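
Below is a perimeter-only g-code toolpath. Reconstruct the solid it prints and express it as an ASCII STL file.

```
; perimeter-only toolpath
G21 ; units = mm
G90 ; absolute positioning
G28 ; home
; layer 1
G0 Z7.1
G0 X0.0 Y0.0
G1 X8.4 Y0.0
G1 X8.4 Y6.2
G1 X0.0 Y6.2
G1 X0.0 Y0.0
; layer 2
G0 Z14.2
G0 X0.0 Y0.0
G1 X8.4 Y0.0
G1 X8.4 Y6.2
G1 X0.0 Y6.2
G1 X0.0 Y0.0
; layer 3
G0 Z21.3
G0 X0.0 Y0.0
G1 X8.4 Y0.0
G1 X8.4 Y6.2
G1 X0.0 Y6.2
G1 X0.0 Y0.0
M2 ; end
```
solid part
  facet normal 0.0000 0.0000 -1.0000
    outer loop
      vertex 8.4 6.2 0.0
      vertex 8.4 0.0 0.0
      vertex 0.0 0.0 0.0
    endloop
  endfacet
  facet normal 0.0000 0.0000 -1.0000
    outer loop
      vertex 0.0 6.2 0.0
      vertex 8.4 6.2 0.0
      vertex 0.0 0.0 0.0
    endloop
  endfacet
  facet normal 0.0000 0.0000 1.0000
    outer loop
      vertex 0.0 0.0 21.3
      vertex 8.4 0.0 21.3
      vertex 8.4 6.2 21.3
    endloop
  endfacet
  facet normal 0.0000 0.0000 1.0000
    outer loop
      vertex 0.0 0.0 21.3
      vertex 8.4 6.2 21.3
      vertex 0.0 6.2 21.3
    endloop
  endfacet
  facet normal 0.0000 -1.0000 0.0000
    outer loop
      vertex 0.0 0.0 0.0
      vertex 8.4 0.0 0.0
      vertex 8.4 0.0 21.3
    endloop
  endfacet
  facet normal 0.0000 -1.0000 0.0000
    outer loop
      vertex 0.0 0.0 0.0
      vertex 8.4 0.0 21.3
      vertex 0.0 0.0 21.3
    endloop
  endfacet
  facet normal 0.0000 1.0000 0.0000
    outer loop
      vertex 8.4 6.2 21.3
      vertex 8.4 6.2 0.0
      vertex 0.0 6.2 0.0
    endloop
  endfacet
  facet normal 0.0000 1.0000 0.0000
    outer loop
      vertex 0.0 6.2 21.3
      vertex 8.4 6.2 21.3
      vertex 0.0 6.2 0.0
    endloop
  endfacet
  facet normal -1.0000 0.0000 0.0000
    outer loop
      vertex 0.0 6.2 21.3
      vertex 0.0 6.2 0.0
      vertex 0.0 0.0 0.0
    endloop
  endfacet
  facet normal -1.0000 0.0000 0.0000
    outer loop
      vertex 0.0 0.0 21.3
      vertex 0.0 6.2 21.3
      vertex 0.0 0.0 0.0
    endloop
  endfacet
  facet normal 1.0000 0.0000 0.0000
    outer loop
      vertex 8.4 0.0 0.0
      vertex 8.4 6.2 0.0
      vertex 8.4 6.2 21.3
    endloop
  endfacet
  facet normal 1.0000 0.0000 0.0000
    outer loop
      vertex 8.4 0.0 0.0
      vertex 8.4 6.2 21.3
      vertex 8.4 0.0 21.3
    endloop
  endfacet
endsolid part

The G0 Z moves step by Δz≈7.1 mm. Every layer's G1 loop is the same polygon, so the solid is a straight extrusion of it from z=0 to z≈21.3. Closing with flat bottom and top caps and triangulating gives 12 facets — a rectangular box, roughly 8.4 × 6.2 mm footprint and 21.3 mm tall.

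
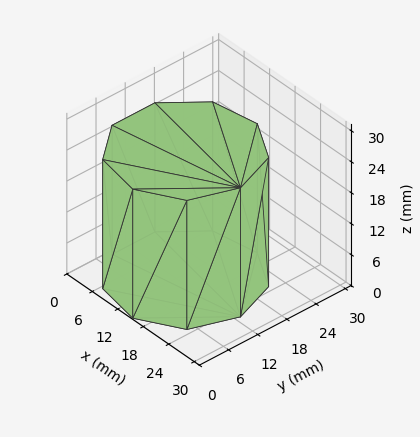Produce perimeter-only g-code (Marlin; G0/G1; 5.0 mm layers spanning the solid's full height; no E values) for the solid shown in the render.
Reading the render: the shape is a regular 9-sided prism (a cylinder approximated with 9 flat sides), circumscribed radius ≈ 13 mm, height ≈ 25 mm (dimensions read to the nearest mm from the axis ticks). For the g-code, the solid's height is divided into equal slices at the stated Δz and each level perimeter traced with G1 moves after a G0 lift.

; perimeter-only toolpath
G21 ; units = mm
G90 ; absolute positioning
G28 ; home
; layer 1
G0 Z5.0
G0 X26.0 Y13.0
G1 X23.0 Y21.4
G1 X15.3 Y25.8
G1 X6.5 Y24.3
G1 X0.8 Y17.4
G1 X0.8 Y8.6
G1 X6.5 Y1.7
G1 X15.3 Y0.2
G1 X23.0 Y4.6
G1 X26.0 Y13.0
; layer 2
G0 Z10.0
G0 X26.0 Y13.0
G1 X23.0 Y21.4
G1 X15.3 Y25.8
G1 X6.5 Y24.3
G1 X0.8 Y17.4
G1 X0.8 Y8.6
G1 X6.5 Y1.7
G1 X15.3 Y0.2
G1 X23.0 Y4.6
G1 X26.0 Y13.0
; layer 3
G0 Z15.0
G0 X26.0 Y13.0
G1 X23.0 Y21.4
G1 X15.3 Y25.8
G1 X6.5 Y24.3
G1 X0.8 Y17.4
G1 X0.8 Y8.6
G1 X6.5 Y1.7
G1 X15.3 Y0.2
G1 X23.0 Y4.6
G1 X26.0 Y13.0
; layer 4
G0 Z20.0
G0 X26.0 Y13.0
G1 X23.0 Y21.4
G1 X15.3 Y25.8
G1 X6.5 Y24.3
G1 X0.8 Y17.4
G1 X0.8 Y8.6
G1 X6.5 Y1.7
G1 X15.3 Y0.2
G1 X23.0 Y4.6
G1 X26.0 Y13.0
; layer 5
G0 Z25.0
G0 X26.0 Y13.0
G1 X23.0 Y21.4
G1 X15.3 Y25.8
G1 X6.5 Y24.3
G1 X0.8 Y17.4
G1 X0.8 Y8.6
G1 X6.5 Y1.7
G1 X15.3 Y0.2
G1 X23.0 Y4.6
G1 X26.0 Y13.0
M2 ; end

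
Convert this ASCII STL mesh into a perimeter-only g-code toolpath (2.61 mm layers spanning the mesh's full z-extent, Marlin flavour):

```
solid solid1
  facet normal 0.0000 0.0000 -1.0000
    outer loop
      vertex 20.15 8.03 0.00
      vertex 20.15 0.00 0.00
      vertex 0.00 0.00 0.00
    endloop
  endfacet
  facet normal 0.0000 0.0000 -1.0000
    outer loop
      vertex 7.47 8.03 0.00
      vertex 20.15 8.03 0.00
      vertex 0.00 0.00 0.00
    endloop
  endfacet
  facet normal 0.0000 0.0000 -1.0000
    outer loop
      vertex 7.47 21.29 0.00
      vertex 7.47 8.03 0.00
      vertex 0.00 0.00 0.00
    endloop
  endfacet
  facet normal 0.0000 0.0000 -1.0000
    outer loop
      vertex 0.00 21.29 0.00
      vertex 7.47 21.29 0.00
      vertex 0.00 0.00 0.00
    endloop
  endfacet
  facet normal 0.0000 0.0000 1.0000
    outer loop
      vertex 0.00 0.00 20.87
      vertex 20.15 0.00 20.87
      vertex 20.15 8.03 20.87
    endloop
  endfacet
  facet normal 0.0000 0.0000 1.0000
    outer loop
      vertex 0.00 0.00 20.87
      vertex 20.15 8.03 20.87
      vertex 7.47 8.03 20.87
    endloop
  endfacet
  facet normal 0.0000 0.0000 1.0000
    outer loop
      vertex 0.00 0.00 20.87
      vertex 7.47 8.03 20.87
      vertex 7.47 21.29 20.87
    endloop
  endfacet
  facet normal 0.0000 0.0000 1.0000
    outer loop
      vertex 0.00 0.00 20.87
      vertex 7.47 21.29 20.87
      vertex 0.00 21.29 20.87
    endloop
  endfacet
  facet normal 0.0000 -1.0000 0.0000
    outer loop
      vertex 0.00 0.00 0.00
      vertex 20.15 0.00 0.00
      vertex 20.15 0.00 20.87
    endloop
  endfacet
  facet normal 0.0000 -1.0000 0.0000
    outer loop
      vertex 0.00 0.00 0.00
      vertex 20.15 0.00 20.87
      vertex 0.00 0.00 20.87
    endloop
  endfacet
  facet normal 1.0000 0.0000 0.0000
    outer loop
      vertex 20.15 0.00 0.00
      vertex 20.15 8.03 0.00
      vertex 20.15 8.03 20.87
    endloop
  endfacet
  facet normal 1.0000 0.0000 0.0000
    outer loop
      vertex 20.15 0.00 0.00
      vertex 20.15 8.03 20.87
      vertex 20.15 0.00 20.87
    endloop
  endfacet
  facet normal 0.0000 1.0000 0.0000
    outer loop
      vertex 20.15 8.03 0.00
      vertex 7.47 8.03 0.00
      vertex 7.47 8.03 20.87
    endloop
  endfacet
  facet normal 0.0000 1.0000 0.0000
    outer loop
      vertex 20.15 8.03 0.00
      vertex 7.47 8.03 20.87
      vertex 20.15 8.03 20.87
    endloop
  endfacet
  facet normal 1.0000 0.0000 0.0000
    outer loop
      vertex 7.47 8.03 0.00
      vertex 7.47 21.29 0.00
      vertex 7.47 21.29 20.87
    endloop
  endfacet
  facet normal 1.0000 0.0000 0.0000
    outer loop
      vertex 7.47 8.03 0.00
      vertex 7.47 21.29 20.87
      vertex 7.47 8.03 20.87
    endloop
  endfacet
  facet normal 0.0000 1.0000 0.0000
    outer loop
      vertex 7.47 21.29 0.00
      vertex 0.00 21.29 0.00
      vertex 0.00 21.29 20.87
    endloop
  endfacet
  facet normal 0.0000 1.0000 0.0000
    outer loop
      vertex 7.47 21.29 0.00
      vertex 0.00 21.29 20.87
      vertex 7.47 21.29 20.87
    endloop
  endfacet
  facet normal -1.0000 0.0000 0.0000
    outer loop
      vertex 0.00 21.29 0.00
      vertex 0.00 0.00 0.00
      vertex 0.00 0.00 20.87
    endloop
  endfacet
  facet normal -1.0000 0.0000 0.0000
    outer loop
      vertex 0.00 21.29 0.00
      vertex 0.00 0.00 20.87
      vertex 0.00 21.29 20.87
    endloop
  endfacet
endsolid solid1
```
; perimeter-only toolpath
G21 ; units = mm
G90 ; absolute positioning
G28 ; home
; layer 1
G0 Z2.61
G0 X0.00 Y0.00
G1 X20.15 Y0.00
G1 X20.15 Y8.03
G1 X7.47 Y8.03
G1 X7.47 Y21.29
G1 X0.00 Y21.29
G1 X0.00 Y0.00
; layer 2
G0 Z5.22
G0 X0.00 Y0.00
G1 X20.15 Y0.00
G1 X20.15 Y8.03
G1 X7.47 Y8.03
G1 X7.47 Y21.29
G1 X0.00 Y21.29
G1 X0.00 Y0.00
; layer 3
G0 Z7.83
G0 X0.00 Y0.00
G1 X20.15 Y0.00
G1 X20.15 Y8.03
G1 X7.47 Y8.03
G1 X7.47 Y21.29
G1 X0.00 Y21.29
G1 X0.00 Y0.00
; layer 4
G0 Z10.44
G0 X0.00 Y0.00
G1 X20.15 Y0.00
G1 X20.15 Y8.03
G1 X7.47 Y8.03
G1 X7.47 Y21.29
G1 X0.00 Y21.29
G1 X0.00 Y0.00
; layer 5
G0 Z13.04
G0 X0.00 Y0.00
G1 X20.15 Y0.00
G1 X20.15 Y8.03
G1 X7.47 Y8.03
G1 X7.47 Y21.29
G1 X0.00 Y21.29
G1 X0.00 Y0.00
; layer 6
G0 Z15.65
G0 X0.00 Y0.00
G1 X20.15 Y0.00
G1 X20.15 Y8.03
G1 X7.47 Y8.03
G1 X7.47 Y21.29
G1 X0.00 Y21.29
G1 X0.00 Y0.00
; layer 7
G0 Z18.26
G0 X0.00 Y0.00
G1 X20.15 Y0.00
G1 X20.15 Y8.03
G1 X7.47 Y8.03
G1 X7.47 Y21.29
G1 X0.00 Y21.29
G1 X0.00 Y0.00
; layer 8
G0 Z20.87
G0 X0.00 Y0.00
G1 X20.15 Y0.00
G1 X20.15 Y8.03
G1 X7.47 Y8.03
G1 X7.47 Y21.29
G1 X0.00 Y21.29
G1 X0.00 Y0.00
M2 ; end

The solid is an L-shaped prism: outer 20.1 × 21.3 mm, arm thicknesses ≈ 8.03 mm (horizontal) and 7.47 mm (vertical), extruded 20.9 mm in z. Slicing at Δz = 2.61 mm — 8 equal slices spanning the solid's height, so layer i sits at z = i·h/8 — gives 8 non-empty perimeters. Each is a 6-segment closed polygon; G0 lifts to the layer z and rapids to the start vertex, then G1 traces the edges.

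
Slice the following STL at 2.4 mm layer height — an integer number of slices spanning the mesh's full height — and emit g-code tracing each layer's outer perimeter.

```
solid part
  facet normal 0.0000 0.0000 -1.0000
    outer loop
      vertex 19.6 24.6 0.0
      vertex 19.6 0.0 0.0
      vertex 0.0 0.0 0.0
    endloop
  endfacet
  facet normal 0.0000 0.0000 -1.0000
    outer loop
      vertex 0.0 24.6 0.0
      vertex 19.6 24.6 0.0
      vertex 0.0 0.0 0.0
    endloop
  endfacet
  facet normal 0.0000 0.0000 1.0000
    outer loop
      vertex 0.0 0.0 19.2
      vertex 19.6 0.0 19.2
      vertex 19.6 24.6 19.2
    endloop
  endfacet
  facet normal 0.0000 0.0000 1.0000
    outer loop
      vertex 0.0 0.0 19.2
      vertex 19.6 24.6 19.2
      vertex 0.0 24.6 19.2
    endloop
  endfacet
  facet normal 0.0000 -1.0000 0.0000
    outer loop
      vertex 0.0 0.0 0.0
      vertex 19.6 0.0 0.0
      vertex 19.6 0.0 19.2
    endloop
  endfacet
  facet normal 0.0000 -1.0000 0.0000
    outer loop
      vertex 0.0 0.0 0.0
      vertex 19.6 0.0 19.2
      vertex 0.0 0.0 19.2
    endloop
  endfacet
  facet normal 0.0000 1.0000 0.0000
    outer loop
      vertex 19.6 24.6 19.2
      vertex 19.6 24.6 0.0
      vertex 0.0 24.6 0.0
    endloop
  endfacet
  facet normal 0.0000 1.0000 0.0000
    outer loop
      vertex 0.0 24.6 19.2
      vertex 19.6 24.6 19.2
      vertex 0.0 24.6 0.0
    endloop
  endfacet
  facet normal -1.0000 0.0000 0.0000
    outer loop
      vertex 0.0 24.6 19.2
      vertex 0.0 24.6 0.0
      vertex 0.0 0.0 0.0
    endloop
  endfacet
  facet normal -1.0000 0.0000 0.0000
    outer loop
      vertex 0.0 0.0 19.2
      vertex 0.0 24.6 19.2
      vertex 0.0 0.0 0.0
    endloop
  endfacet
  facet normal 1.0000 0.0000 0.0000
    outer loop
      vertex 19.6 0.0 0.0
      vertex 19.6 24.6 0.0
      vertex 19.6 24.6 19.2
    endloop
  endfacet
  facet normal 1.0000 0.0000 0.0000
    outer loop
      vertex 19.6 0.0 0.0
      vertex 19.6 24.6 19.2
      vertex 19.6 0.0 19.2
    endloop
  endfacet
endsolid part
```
; perimeter-only toolpath
G21 ; units = mm
G90 ; absolute positioning
G28 ; home
; layer 1
G0 Z2.4
G0 X0.0 Y0.0
G1 X19.6 Y0.0
G1 X19.6 Y24.6
G1 X0.0 Y24.6
G1 X0.0 Y0.0
; layer 2
G0 Z4.8
G0 X0.0 Y0.0
G1 X19.6 Y0.0
G1 X19.6 Y24.6
G1 X0.0 Y24.6
G1 X0.0 Y0.0
; layer 3
G0 Z7.2
G0 X0.0 Y0.0
G1 X19.6 Y0.0
G1 X19.6 Y24.6
G1 X0.0 Y24.6
G1 X0.0 Y0.0
; layer 4
G0 Z9.6
G0 X0.0 Y0.0
G1 X19.6 Y0.0
G1 X19.6 Y24.6
G1 X0.0 Y24.6
G1 X0.0 Y0.0
; layer 5
G0 Z12.0
G0 X0.0 Y0.0
G1 X19.6 Y0.0
G1 X19.6 Y24.6
G1 X0.0 Y24.6
G1 X0.0 Y0.0
; layer 6
G0 Z14.4
G0 X0.0 Y0.0
G1 X19.6 Y0.0
G1 X19.6 Y24.6
G1 X0.0 Y24.6
G1 X0.0 Y0.0
; layer 7
G0 Z16.8
G0 X0.0 Y0.0
G1 X19.6 Y0.0
G1 X19.6 Y24.6
G1 X0.0 Y24.6
G1 X0.0 Y0.0
; layer 8
G0 Z19.2
G0 X0.0 Y0.0
G1 X19.6 Y0.0
G1 X19.6 Y24.6
G1 X0.0 Y24.6
G1 X0.0 Y0.0
M2 ; end

The solid is a rectangular box, roughly 19.6 × 24.6 mm footprint and 19.2 mm tall. Slicing at Δz = 2.4 mm — 8 equal slices spanning the solid's height, so layer i sits at z = i·h/8 — gives 8 non-empty perimeters. Each is a 4-segment closed polygon; G0 lifts to the layer z and rapids to the start vertex, then G1 traces the edges.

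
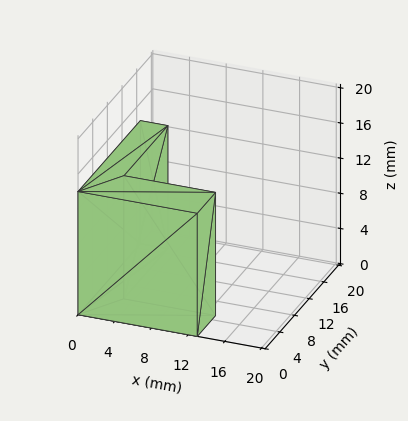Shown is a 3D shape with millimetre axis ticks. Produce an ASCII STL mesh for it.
Reading the render: the shape is an L-shaped prism: outer 13 × 17 mm, arm thicknesses ≈ 5 mm (horizontal) and 3 mm (vertical), extruded 14 mm in z (dimensions read to the nearest mm from the axis ticks). For the STL, each face is triangulated and given an outward normal.

solid part
  facet normal 0.0000 0.0000 -1.0000
    outer loop
      vertex 13.00 5.00 0.00
      vertex 13.00 0.00 0.00
      vertex 0.00 0.00 0.00
    endloop
  endfacet
  facet normal 0.0000 0.0000 -1.0000
    outer loop
      vertex 3.00 5.00 0.00
      vertex 13.00 5.00 0.00
      vertex 0.00 0.00 0.00
    endloop
  endfacet
  facet normal 0.0000 0.0000 -1.0000
    outer loop
      vertex 3.00 17.00 0.00
      vertex 3.00 5.00 0.00
      vertex 0.00 0.00 0.00
    endloop
  endfacet
  facet normal 0.0000 0.0000 -1.0000
    outer loop
      vertex 0.00 17.00 0.00
      vertex 3.00 17.00 0.00
      vertex 0.00 0.00 0.00
    endloop
  endfacet
  facet normal 0.0000 0.0000 1.0000
    outer loop
      vertex 0.00 0.00 14.00
      vertex 13.00 0.00 14.00
      vertex 13.00 5.00 14.00
    endloop
  endfacet
  facet normal 0.0000 0.0000 1.0000
    outer loop
      vertex 0.00 0.00 14.00
      vertex 13.00 5.00 14.00
      vertex 3.00 5.00 14.00
    endloop
  endfacet
  facet normal 0.0000 0.0000 1.0000
    outer loop
      vertex 0.00 0.00 14.00
      vertex 3.00 5.00 14.00
      vertex 3.00 17.00 14.00
    endloop
  endfacet
  facet normal 0.0000 0.0000 1.0000
    outer loop
      vertex 0.00 0.00 14.00
      vertex 3.00 17.00 14.00
      vertex 0.00 17.00 14.00
    endloop
  endfacet
  facet normal 0.0000 -1.0000 0.0000
    outer loop
      vertex 0.00 0.00 0.00
      vertex 13.00 0.00 0.00
      vertex 13.00 0.00 14.00
    endloop
  endfacet
  facet normal 0.0000 -1.0000 0.0000
    outer loop
      vertex 0.00 0.00 0.00
      vertex 13.00 0.00 14.00
      vertex 0.00 0.00 14.00
    endloop
  endfacet
  facet normal 1.0000 0.0000 0.0000
    outer loop
      vertex 13.00 0.00 0.00
      vertex 13.00 5.00 0.00
      vertex 13.00 5.00 14.00
    endloop
  endfacet
  facet normal 1.0000 0.0000 0.0000
    outer loop
      vertex 13.00 0.00 0.00
      vertex 13.00 5.00 14.00
      vertex 13.00 0.00 14.00
    endloop
  endfacet
  facet normal 0.0000 1.0000 0.0000
    outer loop
      vertex 13.00 5.00 0.00
      vertex 3.00 5.00 0.00
      vertex 3.00 5.00 14.00
    endloop
  endfacet
  facet normal 0.0000 1.0000 0.0000
    outer loop
      vertex 13.00 5.00 0.00
      vertex 3.00 5.00 14.00
      vertex 13.00 5.00 14.00
    endloop
  endfacet
  facet normal 1.0000 0.0000 0.0000
    outer loop
      vertex 3.00 5.00 0.00
      vertex 3.00 17.00 0.00
      vertex 3.00 17.00 14.00
    endloop
  endfacet
  facet normal 1.0000 0.0000 0.0000
    outer loop
      vertex 3.00 5.00 0.00
      vertex 3.00 17.00 14.00
      vertex 3.00 5.00 14.00
    endloop
  endfacet
  facet normal 0.0000 1.0000 0.0000
    outer loop
      vertex 3.00 17.00 0.00
      vertex 0.00 17.00 0.00
      vertex 0.00 17.00 14.00
    endloop
  endfacet
  facet normal 0.0000 1.0000 0.0000
    outer loop
      vertex 3.00 17.00 0.00
      vertex 0.00 17.00 14.00
      vertex 3.00 17.00 14.00
    endloop
  endfacet
  facet normal -1.0000 0.0000 0.0000
    outer loop
      vertex 0.00 17.00 0.00
      vertex 0.00 0.00 0.00
      vertex 0.00 0.00 14.00
    endloop
  endfacet
  facet normal -1.0000 0.0000 0.0000
    outer loop
      vertex 0.00 17.00 0.00
      vertex 0.00 0.00 14.00
      vertex 0.00 17.00 14.00
    endloop
  endfacet
endsolid part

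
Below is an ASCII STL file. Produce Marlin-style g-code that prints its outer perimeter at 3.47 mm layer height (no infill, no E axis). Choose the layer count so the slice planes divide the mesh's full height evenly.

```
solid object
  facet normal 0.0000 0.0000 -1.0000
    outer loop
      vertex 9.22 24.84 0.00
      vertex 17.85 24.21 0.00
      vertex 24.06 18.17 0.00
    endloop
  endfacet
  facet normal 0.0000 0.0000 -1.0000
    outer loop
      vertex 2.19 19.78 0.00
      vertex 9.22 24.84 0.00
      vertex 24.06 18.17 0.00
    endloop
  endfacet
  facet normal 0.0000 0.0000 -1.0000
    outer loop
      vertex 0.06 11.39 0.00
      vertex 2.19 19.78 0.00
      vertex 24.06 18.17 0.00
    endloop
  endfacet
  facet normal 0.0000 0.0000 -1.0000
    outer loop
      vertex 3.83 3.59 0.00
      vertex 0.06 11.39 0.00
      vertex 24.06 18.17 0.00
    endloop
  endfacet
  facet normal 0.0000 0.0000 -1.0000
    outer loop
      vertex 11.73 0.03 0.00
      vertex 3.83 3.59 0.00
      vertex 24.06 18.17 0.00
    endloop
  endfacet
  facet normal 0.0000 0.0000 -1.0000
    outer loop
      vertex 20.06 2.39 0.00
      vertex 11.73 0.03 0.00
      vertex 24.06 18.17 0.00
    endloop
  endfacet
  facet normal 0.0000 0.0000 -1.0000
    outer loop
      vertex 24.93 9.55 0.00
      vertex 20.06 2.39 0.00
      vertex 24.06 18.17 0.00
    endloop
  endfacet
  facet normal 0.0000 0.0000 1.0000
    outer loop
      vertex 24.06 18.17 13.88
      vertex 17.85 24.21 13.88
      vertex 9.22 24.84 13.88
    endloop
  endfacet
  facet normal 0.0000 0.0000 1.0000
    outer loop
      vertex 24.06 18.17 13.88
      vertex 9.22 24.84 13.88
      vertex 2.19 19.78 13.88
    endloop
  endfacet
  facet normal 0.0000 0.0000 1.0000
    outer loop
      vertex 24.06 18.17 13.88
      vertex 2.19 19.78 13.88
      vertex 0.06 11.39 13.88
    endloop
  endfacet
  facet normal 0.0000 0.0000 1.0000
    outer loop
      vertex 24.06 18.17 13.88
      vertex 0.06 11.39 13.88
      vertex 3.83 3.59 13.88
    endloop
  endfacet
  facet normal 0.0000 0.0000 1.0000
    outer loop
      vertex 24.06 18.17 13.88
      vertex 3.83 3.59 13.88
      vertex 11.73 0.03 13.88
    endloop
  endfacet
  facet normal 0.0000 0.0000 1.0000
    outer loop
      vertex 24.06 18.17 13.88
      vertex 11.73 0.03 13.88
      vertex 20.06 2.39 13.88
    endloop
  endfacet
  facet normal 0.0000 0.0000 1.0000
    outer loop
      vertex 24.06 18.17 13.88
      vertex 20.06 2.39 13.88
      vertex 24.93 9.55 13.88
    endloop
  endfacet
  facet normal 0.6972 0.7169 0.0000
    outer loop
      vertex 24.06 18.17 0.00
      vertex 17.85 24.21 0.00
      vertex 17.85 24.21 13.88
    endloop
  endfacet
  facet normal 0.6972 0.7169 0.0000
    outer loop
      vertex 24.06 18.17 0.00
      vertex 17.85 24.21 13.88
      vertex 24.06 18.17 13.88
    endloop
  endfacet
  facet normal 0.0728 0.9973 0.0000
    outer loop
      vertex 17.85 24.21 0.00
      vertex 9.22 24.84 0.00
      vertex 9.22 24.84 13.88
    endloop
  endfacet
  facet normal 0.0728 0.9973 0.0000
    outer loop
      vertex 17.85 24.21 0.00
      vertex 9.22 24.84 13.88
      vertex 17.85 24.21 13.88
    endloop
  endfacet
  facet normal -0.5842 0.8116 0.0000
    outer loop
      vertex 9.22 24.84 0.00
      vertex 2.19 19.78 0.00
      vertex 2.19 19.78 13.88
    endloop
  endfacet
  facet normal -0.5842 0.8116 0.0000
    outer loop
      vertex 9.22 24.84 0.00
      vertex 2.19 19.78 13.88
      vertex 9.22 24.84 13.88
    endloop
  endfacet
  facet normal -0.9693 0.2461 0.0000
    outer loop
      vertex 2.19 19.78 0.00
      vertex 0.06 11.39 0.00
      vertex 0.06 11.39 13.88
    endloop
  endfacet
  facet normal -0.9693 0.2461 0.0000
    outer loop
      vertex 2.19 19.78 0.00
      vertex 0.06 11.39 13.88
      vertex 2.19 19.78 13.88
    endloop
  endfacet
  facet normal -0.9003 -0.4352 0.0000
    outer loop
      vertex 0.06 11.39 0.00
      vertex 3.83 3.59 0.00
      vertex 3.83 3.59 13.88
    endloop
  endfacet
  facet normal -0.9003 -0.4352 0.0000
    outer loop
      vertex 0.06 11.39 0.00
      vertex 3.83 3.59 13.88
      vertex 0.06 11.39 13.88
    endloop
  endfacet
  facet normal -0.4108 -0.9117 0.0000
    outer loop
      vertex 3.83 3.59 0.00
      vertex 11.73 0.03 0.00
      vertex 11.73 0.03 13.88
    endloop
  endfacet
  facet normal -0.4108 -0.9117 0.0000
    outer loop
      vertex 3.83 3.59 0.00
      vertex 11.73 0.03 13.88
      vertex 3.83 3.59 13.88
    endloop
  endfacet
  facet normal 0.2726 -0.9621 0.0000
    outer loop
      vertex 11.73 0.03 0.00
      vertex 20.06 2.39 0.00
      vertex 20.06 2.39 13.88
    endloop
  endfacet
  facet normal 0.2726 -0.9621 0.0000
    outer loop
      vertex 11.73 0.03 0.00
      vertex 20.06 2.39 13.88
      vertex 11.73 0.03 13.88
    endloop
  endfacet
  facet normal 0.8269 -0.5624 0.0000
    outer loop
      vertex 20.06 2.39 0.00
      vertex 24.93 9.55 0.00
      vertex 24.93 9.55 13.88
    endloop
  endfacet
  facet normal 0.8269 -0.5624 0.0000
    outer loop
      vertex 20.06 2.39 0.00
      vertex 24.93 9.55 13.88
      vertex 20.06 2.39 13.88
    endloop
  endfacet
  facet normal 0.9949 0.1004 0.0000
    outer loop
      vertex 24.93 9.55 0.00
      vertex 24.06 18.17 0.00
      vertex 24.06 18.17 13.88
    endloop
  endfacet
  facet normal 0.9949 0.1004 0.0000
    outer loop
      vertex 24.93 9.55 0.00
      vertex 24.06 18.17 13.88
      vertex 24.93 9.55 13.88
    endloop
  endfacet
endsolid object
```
; perimeter-only toolpath
G21 ; units = mm
G90 ; absolute positioning
G28 ; home
; layer 1
G0 Z3.47
G0 X24.06 Y18.17
G1 X17.85 Y24.21
G1 X9.22 Y24.84
G1 X2.19 Y19.78
G1 X0.06 Y11.39
G1 X3.83 Y3.59
G1 X11.73 Y0.03
G1 X20.06 Y2.39
G1 X24.93 Y9.55
G1 X24.06 Y18.17
; layer 2
G0 Z6.94
G0 X24.06 Y18.17
G1 X17.85 Y24.21
G1 X9.22 Y24.84
G1 X2.19 Y19.78
G1 X0.06 Y11.39
G1 X3.83 Y3.59
G1 X11.73 Y0.03
G1 X20.06 Y2.39
G1 X24.93 Y9.55
G1 X24.06 Y18.17
; layer 3
G0 Z10.41
G0 X24.06 Y18.17
G1 X17.85 Y24.21
G1 X9.22 Y24.84
G1 X2.19 Y19.78
G1 X0.06 Y11.39
G1 X3.83 Y3.59
G1 X11.73 Y0.03
G1 X20.06 Y2.39
G1 X24.93 Y9.55
G1 X24.06 Y18.17
; layer 4
G0 Z13.88
G0 X24.06 Y18.17
G1 X17.85 Y24.21
G1 X9.22 Y24.84
G1 X2.19 Y19.78
G1 X0.06 Y11.39
G1 X3.83 Y3.59
G1 X11.73 Y0.03
G1 X20.06 Y2.39
G1 X24.93 Y9.55
G1 X24.06 Y18.17
M2 ; end

The solid is a regular 9-sided prism (a cylinder approximated with 9 flat sides), circumscribed radius ≈ 12.7 mm, height ≈ 13.9 mm. Slicing at Δz = 3.47 mm — 4 equal slices spanning the solid's height, so layer i sits at z = i·h/4 — gives 4 non-empty perimeters. Each is a 9-segment closed polygon; G0 lifts to the layer z and rapids to the start vertex, then G1 traces the edges.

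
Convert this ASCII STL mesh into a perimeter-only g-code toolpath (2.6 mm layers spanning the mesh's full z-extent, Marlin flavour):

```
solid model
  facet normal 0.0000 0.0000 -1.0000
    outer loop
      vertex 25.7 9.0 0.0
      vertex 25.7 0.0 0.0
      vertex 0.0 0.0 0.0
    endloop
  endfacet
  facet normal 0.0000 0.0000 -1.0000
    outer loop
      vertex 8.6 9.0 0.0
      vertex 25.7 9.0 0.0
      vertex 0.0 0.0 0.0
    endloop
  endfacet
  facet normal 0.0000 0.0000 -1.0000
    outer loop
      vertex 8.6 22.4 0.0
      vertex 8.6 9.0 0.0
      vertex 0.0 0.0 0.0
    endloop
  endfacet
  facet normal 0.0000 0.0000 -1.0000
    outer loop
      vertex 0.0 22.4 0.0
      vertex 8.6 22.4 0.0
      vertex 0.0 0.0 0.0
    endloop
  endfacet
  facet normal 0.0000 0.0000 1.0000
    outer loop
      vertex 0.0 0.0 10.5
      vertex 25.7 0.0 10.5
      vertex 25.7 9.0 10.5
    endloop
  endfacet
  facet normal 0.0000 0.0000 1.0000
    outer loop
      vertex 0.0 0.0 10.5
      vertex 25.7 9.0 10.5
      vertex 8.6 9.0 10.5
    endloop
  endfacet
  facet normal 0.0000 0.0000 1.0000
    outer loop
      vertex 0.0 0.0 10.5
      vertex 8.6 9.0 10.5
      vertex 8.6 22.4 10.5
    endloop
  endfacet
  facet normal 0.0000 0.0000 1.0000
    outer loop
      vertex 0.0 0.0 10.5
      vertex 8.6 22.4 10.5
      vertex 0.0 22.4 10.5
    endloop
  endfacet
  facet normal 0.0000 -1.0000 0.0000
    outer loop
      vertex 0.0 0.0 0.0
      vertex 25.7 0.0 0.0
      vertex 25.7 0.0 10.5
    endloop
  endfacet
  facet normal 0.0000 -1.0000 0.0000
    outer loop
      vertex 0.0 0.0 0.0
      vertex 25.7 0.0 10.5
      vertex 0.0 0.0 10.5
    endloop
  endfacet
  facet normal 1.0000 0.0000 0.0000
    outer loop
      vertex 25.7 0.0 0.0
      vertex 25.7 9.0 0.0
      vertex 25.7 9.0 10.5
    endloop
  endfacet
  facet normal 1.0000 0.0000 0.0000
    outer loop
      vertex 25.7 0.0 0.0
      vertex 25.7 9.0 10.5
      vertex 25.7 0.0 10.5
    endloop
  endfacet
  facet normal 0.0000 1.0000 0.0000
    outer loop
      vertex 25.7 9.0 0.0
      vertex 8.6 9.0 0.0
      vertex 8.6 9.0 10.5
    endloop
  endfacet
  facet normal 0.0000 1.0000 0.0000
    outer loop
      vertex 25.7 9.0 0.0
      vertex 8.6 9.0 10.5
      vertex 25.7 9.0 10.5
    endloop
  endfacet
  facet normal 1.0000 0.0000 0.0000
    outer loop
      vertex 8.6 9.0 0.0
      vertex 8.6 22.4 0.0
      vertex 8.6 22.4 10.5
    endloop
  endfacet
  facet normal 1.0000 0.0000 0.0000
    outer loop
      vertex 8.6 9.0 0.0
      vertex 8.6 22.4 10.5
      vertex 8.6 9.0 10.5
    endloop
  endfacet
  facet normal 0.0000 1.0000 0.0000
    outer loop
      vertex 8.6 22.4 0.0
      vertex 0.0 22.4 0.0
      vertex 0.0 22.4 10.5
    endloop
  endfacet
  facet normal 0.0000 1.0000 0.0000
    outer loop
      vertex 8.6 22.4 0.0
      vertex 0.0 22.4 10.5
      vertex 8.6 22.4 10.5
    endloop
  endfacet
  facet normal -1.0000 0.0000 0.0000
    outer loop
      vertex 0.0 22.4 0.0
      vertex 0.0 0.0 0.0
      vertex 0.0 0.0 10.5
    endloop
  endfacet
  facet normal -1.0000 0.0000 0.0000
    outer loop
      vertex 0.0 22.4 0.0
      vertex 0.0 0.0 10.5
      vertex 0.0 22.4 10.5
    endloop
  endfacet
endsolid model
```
; perimeter-only toolpath
G21 ; units = mm
G90 ; absolute positioning
G28 ; home
; layer 1
G0 Z2.6
G0 X0.0 Y0.0
G1 X25.7 Y0.0
G1 X25.7 Y9.0
G1 X8.6 Y9.0
G1 X8.6 Y22.4
G1 X0.0 Y22.4
G1 X0.0 Y0.0
; layer 2
G0 Z5.2
G0 X0.0 Y0.0
G1 X25.7 Y0.0
G1 X25.7 Y9.0
G1 X8.6 Y9.0
G1 X8.6 Y22.4
G1 X0.0 Y22.4
G1 X0.0 Y0.0
; layer 3
G0 Z7.9
G0 X0.0 Y0.0
G1 X25.7 Y0.0
G1 X25.7 Y9.0
G1 X8.6 Y9.0
G1 X8.6 Y22.4
G1 X0.0 Y22.4
G1 X0.0 Y0.0
; layer 4
G0 Z10.5
G0 X0.0 Y0.0
G1 X25.7 Y0.0
G1 X25.7 Y9.0
G1 X8.6 Y9.0
G1 X8.6 Y22.4
G1 X0.0 Y22.4
G1 X0.0 Y0.0
M2 ; end

The solid is an L-shaped prism: outer 25.7 × 22.4 mm, arm thicknesses ≈ 9 mm (horizontal) and 8.6 mm (vertical), extruded 10.5 mm in z. Slicing at Δz = 2.6 mm — 4 equal slices spanning the solid's height, so layer i sits at z = i·h/4 — gives 4 non-empty perimeters. Each is a 6-segment closed polygon; G0 lifts to the layer z and rapids to the start vertex, then G1 traces the edges.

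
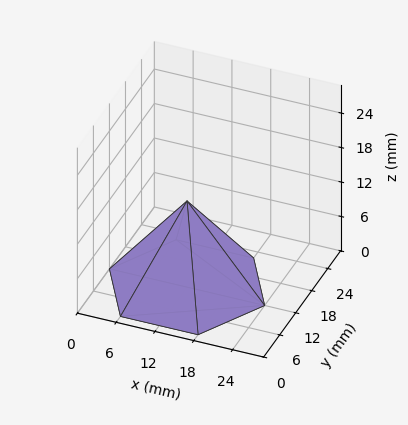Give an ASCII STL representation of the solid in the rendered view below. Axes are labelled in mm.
Reading the render: the shape is a regular 6-sided pyramid, base circumscribed radius ≈ 12 mm, apex at z ≈ 15 mm (dimensions read to the nearest mm from the axis ticks). For the STL, each face is triangulated and given an outward normal.

solid part
  facet normal 0.0000 0.0000 -1.0000
    outer loop
      vertex 6.0 22.4 0.0
      vertex 18.0 22.4 0.0
      vertex 24.0 12.0 0.0
    endloop
  endfacet
  facet normal 0.0000 0.0000 -1.0000
    outer loop
      vertex 0.0 12.0 0.0
      vertex 6.0 22.4 0.0
      vertex 24.0 12.0 0.0
    endloop
  endfacet
  facet normal 0.0000 0.0000 -1.0000
    outer loop
      vertex 6.0 1.6 0.0
      vertex 0.0 12.0 0.0
      vertex 24.0 12.0 0.0
    endloop
  endfacet
  facet normal 0.0000 0.0000 -1.0000
    outer loop
      vertex 18.0 1.6 0.0
      vertex 6.0 1.6 0.0
      vertex 24.0 12.0 0.0
    endloop
  endfacet
  facet normal 0.7120 0.4107 0.5696
    outer loop
      vertex 24.0 12.0 0.0
      vertex 18.0 22.4 0.0
      vertex 12.0 12.0 15.0
    endloop
  endfacet
  facet normal 0.0000 0.8218 0.5698
    outer loop
      vertex 18.0 22.4 0.0
      vertex 6.0 22.4 0.0
      vertex 12.0 12.0 15.0
    endloop
  endfacet
  facet normal -0.7120 0.4107 0.5696
    outer loop
      vertex 6.0 22.4 0.0
      vertex 0.0 12.0 0.0
      vertex 12.0 12.0 15.0
    endloop
  endfacet
  facet normal -0.7120 -0.4107 0.5696
    outer loop
      vertex 0.0 12.0 0.0
      vertex 6.0 1.6 0.0
      vertex 12.0 12.0 15.0
    endloop
  endfacet
  facet normal 0.0000 -0.8218 0.5698
    outer loop
      vertex 6.0 1.6 0.0
      vertex 18.0 1.6 0.0
      vertex 12.0 12.0 15.0
    endloop
  endfacet
  facet normal 0.7120 -0.4107 0.5696
    outer loop
      vertex 18.0 1.6 0.0
      vertex 24.0 12.0 0.0
      vertex 12.0 12.0 15.0
    endloop
  endfacet
endsolid part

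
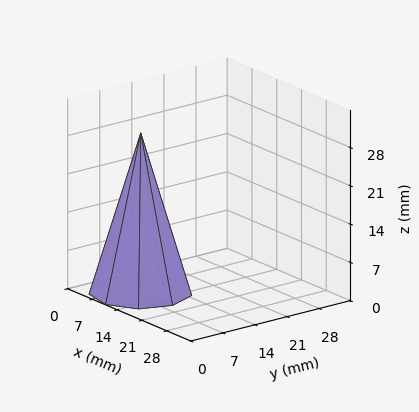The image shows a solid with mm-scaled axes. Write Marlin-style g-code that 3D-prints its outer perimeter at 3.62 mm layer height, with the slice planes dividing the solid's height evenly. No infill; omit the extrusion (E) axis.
Reading the render: the shape is a regular 9-sided pyramid, base circumscribed radius ≈ 9 mm, apex at z ≈ 29 mm (dimensions read to the nearest mm from the axis ticks). For the g-code, the solid's height is divided into equal slices at the stated Δz and each level perimeter traced with G1 moves after a G0 lift.

; perimeter-only toolpath
G21 ; units = mm
G90 ; absolute positioning
G28 ; home
; layer 1
G0 Z3.62
G0 X16.88 Y9.00
G1 X15.03 Y14.07
G1 X10.37 Y16.75
G1 X5.06 Y15.82
G1 X1.60 Y11.70
G1 X1.60 Y6.30
G1 X5.06 Y2.18
G1 X10.37 Y1.25
G1 X15.03 Y3.93
G1 X16.88 Y9.00
; layer 2
G0 Z7.25
G0 X15.75 Y9.00
G1 X14.17 Y13.34
G1 X10.17 Y15.64
G1 X5.62 Y14.84
G1 X2.66 Y11.31
G1 X2.66 Y6.69
G1 X5.62 Y3.16
G1 X10.17 Y2.35
G1 X14.17 Y4.66
G1 X15.75 Y9.00
; layer 3
G0 Z10.88
G0 X14.62 Y9.00
G1 X13.31 Y12.62
G1 X9.98 Y14.54
G1 X6.19 Y13.87
G1 X3.71 Y10.93
G1 X3.71 Y7.08
G1 X6.19 Y4.13
G1 X9.98 Y3.46
G1 X13.31 Y5.38
G1 X14.62 Y9.00
; layer 4
G0 Z14.50
G0 X13.50 Y9.00
G1 X12.45 Y11.89
G1 X9.78 Y13.43
G1 X6.75 Y12.89
G1 X4.77 Y10.54
G1 X4.77 Y7.46
G1 X6.75 Y5.11
G1 X9.78 Y4.57
G1 X12.45 Y6.11
G1 X13.50 Y9.00
; layer 5
G0 Z18.12
G0 X12.38 Y9.00
G1 X11.58 Y11.17
G1 X9.59 Y12.32
G1 X7.31 Y11.92
G1 X5.83 Y10.16
G1 X5.83 Y7.84
G1 X7.31 Y6.08
G1 X9.59 Y5.68
G1 X11.58 Y6.83
G1 X12.38 Y9.00
; layer 6
G0 Z21.75
G0 X11.25 Y9.00
G1 X10.72 Y10.45
G1 X9.39 Y11.21
G1 X7.88 Y10.95
G1 X6.88 Y9.77
G1 X6.88 Y8.23
G1 X7.88 Y7.05
G1 X9.39 Y6.79
G1 X10.72 Y7.55
G1 X11.25 Y9.00
; layer 7
G0 Z25.38
G0 X10.12 Y9.00
G1 X9.86 Y9.72
G1 X9.20 Y10.11
G1 X8.44 Y9.97
G1 X7.94 Y9.38
G1 X7.94 Y8.62
G1 X8.44 Y8.03
G1 X9.20 Y7.89
G1 X9.86 Y8.28
G1 X10.12 Y9.00
M2 ; end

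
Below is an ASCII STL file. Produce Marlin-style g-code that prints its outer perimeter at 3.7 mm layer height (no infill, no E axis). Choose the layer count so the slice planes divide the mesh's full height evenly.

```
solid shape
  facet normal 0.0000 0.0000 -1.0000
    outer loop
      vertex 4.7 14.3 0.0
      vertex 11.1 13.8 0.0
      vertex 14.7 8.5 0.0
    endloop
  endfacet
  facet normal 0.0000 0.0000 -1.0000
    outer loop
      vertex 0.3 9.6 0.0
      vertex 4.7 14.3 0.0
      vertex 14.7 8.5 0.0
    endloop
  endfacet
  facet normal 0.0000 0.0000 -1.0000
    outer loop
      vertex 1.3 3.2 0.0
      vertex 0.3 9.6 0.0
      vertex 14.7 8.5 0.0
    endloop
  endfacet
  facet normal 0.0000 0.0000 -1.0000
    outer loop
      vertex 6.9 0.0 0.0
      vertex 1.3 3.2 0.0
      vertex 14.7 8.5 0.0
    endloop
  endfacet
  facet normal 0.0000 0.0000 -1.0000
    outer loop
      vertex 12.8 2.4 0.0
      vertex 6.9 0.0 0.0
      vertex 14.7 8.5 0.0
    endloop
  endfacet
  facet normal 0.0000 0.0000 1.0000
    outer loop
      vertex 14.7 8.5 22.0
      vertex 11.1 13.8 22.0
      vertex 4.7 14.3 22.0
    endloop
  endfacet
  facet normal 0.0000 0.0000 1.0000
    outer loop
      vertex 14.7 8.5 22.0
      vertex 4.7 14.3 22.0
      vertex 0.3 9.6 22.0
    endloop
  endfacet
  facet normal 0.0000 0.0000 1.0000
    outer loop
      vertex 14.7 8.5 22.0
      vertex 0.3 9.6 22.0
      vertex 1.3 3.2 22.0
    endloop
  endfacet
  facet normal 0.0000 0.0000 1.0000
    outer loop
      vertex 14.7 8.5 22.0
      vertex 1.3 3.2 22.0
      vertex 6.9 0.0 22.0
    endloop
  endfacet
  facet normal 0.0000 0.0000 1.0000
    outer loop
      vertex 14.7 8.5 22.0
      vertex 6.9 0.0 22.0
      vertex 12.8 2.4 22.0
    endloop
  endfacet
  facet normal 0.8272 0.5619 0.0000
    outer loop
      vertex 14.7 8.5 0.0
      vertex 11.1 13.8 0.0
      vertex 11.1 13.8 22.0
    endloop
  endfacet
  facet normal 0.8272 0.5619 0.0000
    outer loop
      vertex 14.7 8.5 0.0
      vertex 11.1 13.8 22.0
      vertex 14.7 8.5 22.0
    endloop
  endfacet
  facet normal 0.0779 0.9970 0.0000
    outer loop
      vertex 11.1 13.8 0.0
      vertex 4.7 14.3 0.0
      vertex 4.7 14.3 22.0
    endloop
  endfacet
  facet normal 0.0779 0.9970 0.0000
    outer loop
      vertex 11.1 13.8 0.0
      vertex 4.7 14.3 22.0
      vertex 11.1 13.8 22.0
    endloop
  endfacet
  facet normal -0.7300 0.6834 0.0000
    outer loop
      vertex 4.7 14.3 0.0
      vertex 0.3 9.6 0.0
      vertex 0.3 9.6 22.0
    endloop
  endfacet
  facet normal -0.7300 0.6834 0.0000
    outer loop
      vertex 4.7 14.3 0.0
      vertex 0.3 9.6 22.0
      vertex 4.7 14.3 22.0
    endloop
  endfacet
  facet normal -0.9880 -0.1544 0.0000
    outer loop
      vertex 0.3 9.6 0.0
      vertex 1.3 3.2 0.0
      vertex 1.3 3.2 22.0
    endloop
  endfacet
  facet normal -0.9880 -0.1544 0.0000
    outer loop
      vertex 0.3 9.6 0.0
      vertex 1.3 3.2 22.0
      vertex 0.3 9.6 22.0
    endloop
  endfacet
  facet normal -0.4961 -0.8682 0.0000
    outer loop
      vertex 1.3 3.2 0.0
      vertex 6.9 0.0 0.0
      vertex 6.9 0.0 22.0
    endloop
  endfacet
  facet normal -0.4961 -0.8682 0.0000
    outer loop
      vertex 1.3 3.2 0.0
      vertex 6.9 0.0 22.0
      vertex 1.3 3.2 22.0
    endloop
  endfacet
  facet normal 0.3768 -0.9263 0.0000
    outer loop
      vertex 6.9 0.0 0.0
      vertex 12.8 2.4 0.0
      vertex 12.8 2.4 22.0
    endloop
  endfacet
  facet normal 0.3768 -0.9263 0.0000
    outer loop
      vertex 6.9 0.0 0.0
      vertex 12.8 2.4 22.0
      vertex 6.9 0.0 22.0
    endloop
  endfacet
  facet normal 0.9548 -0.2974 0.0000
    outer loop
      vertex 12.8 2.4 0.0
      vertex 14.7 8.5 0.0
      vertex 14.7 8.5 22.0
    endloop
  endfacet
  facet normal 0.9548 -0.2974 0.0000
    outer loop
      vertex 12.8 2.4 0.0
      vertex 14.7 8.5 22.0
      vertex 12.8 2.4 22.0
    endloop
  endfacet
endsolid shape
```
; perimeter-only toolpath
G21 ; units = mm
G90 ; absolute positioning
G28 ; home
; layer 1
G0 Z3.7
G0 X14.7 Y8.5
G1 X11.1 Y13.8
G1 X4.7 Y14.3
G1 X0.3 Y9.6
G1 X1.3 Y3.2
G1 X6.9 Y0.0
G1 X12.8 Y2.4
G1 X14.7 Y8.5
; layer 2
G0 Z7.3
G0 X14.7 Y8.5
G1 X11.1 Y13.8
G1 X4.7 Y14.3
G1 X0.3 Y9.6
G1 X1.3 Y3.2
G1 X6.9 Y0.0
G1 X12.8 Y2.4
G1 X14.7 Y8.5
; layer 3
G0 Z11.0
G0 X14.7 Y8.5
G1 X11.1 Y13.8
G1 X4.7 Y14.3
G1 X0.3 Y9.6
G1 X1.3 Y3.2
G1 X6.9 Y0.0
G1 X12.8 Y2.4
G1 X14.7 Y8.5
; layer 4
G0 Z14.7
G0 X14.7 Y8.5
G1 X11.1 Y13.8
G1 X4.7 Y14.3
G1 X0.3 Y9.6
G1 X1.3 Y3.2
G1 X6.9 Y0.0
G1 X12.8 Y2.4
G1 X14.7 Y8.5
; layer 5
G0 Z18.3
G0 X14.7 Y8.5
G1 X11.1 Y13.8
G1 X4.7 Y14.3
G1 X0.3 Y9.6
G1 X1.3 Y3.2
G1 X6.9 Y0.0
G1 X12.8 Y2.4
G1 X14.7 Y8.5
; layer 6
G0 Z22.0
G0 X14.7 Y8.5
G1 X11.1 Y13.8
G1 X4.7 Y14.3
G1 X0.3 Y9.6
G1 X1.3 Y3.2
G1 X6.9 Y0.0
G1 X12.8 Y2.4
G1 X14.7 Y8.5
M2 ; end

The solid is a regular 7-sided prism (a cylinder approximated with 7 flat sides), circumscribed radius ≈ 7.4 mm, height ≈ 22 mm. Slicing at Δz = 3.7 mm — 6 equal slices spanning the solid's height, so layer i sits at z = i·h/6 — gives 6 non-empty perimeters. Each is a 7-segment closed polygon; G0 lifts to the layer z and rapids to the start vertex, then G1 traces the edges.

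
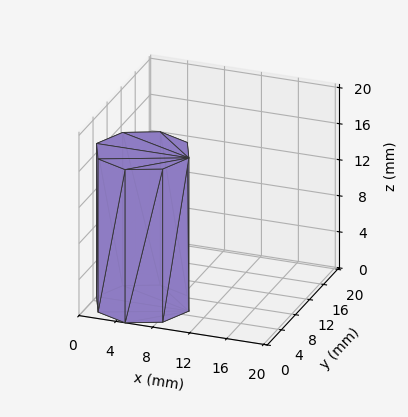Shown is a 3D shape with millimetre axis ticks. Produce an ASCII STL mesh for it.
Reading the render: the shape is a regular 8-sided prism (a cylinder approximated with 8 flat sides), circumscribed radius ≈ 5 mm, height ≈ 17 mm (dimensions read to the nearest mm from the axis ticks). For the STL, each face is triangulated and given an outward normal.

solid part
  facet normal 0.0000 0.0000 -1.0000
    outer loop
      vertex 5.0 10.0 0.0
      vertex 8.5 8.5 0.0
      vertex 10.0 5.0 0.0
    endloop
  endfacet
  facet normal 0.0000 0.0000 -1.0000
    outer loop
      vertex 1.5 8.5 0.0
      vertex 5.0 10.0 0.0
      vertex 10.0 5.0 0.0
    endloop
  endfacet
  facet normal 0.0000 0.0000 -1.0000
    outer loop
      vertex 0.0 5.0 0.0
      vertex 1.5 8.5 0.0
      vertex 10.0 5.0 0.0
    endloop
  endfacet
  facet normal 0.0000 0.0000 -1.0000
    outer loop
      vertex 1.5 1.5 0.0
      vertex 0.0 5.0 0.0
      vertex 10.0 5.0 0.0
    endloop
  endfacet
  facet normal 0.0000 0.0000 -1.0000
    outer loop
      vertex 5.0 0.0 0.0
      vertex 1.5 1.5 0.0
      vertex 10.0 5.0 0.0
    endloop
  endfacet
  facet normal 0.0000 0.0000 -1.0000
    outer loop
      vertex 8.5 1.5 0.0
      vertex 5.0 0.0 0.0
      vertex 10.0 5.0 0.0
    endloop
  endfacet
  facet normal 0.0000 0.0000 1.0000
    outer loop
      vertex 10.0 5.0 17.0
      vertex 8.5 8.5 17.0
      vertex 5.0 10.0 17.0
    endloop
  endfacet
  facet normal 0.0000 0.0000 1.0000
    outer loop
      vertex 10.0 5.0 17.0
      vertex 5.0 10.0 17.0
      vertex 1.5 8.5 17.0
    endloop
  endfacet
  facet normal 0.0000 0.0000 1.0000
    outer loop
      vertex 10.0 5.0 17.0
      vertex 1.5 8.5 17.0
      vertex 0.0 5.0 17.0
    endloop
  endfacet
  facet normal 0.0000 0.0000 1.0000
    outer loop
      vertex 10.0 5.0 17.0
      vertex 0.0 5.0 17.0
      vertex 1.5 1.5 17.0
    endloop
  endfacet
  facet normal 0.0000 0.0000 1.0000
    outer loop
      vertex 10.0 5.0 17.0
      vertex 1.5 1.5 17.0
      vertex 5.0 0.0 17.0
    endloop
  endfacet
  facet normal 0.0000 0.0000 1.0000
    outer loop
      vertex 10.0 5.0 17.0
      vertex 5.0 0.0 17.0
      vertex 8.5 1.5 17.0
    endloop
  endfacet
  facet normal 0.9191 0.3939 0.0000
    outer loop
      vertex 10.0 5.0 0.0
      vertex 8.5 8.5 0.0
      vertex 8.5 8.5 17.0
    endloop
  endfacet
  facet normal 0.9191 0.3939 0.0000
    outer loop
      vertex 10.0 5.0 0.0
      vertex 8.5 8.5 17.0
      vertex 10.0 5.0 17.0
    endloop
  endfacet
  facet normal 0.3939 0.9191 0.0000
    outer loop
      vertex 8.5 8.5 0.0
      vertex 5.0 10.0 0.0
      vertex 5.0 10.0 17.0
    endloop
  endfacet
  facet normal 0.3939 0.9191 0.0000
    outer loop
      vertex 8.5 8.5 0.0
      vertex 5.0 10.0 17.0
      vertex 8.5 8.5 17.0
    endloop
  endfacet
  facet normal -0.3939 0.9191 0.0000
    outer loop
      vertex 5.0 10.0 0.0
      vertex 1.5 8.5 0.0
      vertex 1.5 8.5 17.0
    endloop
  endfacet
  facet normal -0.3939 0.9191 0.0000
    outer loop
      vertex 5.0 10.0 0.0
      vertex 1.5 8.5 17.0
      vertex 5.0 10.0 17.0
    endloop
  endfacet
  facet normal -0.9191 0.3939 0.0000
    outer loop
      vertex 1.5 8.5 0.0
      vertex 0.0 5.0 0.0
      vertex 0.0 5.0 17.0
    endloop
  endfacet
  facet normal -0.9191 0.3939 0.0000
    outer loop
      vertex 1.5 8.5 0.0
      vertex 0.0 5.0 17.0
      vertex 1.5 8.5 17.0
    endloop
  endfacet
  facet normal -0.9191 -0.3939 0.0000
    outer loop
      vertex 0.0 5.0 0.0
      vertex 1.5 1.5 0.0
      vertex 1.5 1.5 17.0
    endloop
  endfacet
  facet normal -0.9191 -0.3939 0.0000
    outer loop
      vertex 0.0 5.0 0.0
      vertex 1.5 1.5 17.0
      vertex 0.0 5.0 17.0
    endloop
  endfacet
  facet normal -0.3939 -0.9191 0.0000
    outer loop
      vertex 1.5 1.5 0.0
      vertex 5.0 0.0 0.0
      vertex 5.0 0.0 17.0
    endloop
  endfacet
  facet normal -0.3939 -0.9191 0.0000
    outer loop
      vertex 1.5 1.5 0.0
      vertex 5.0 0.0 17.0
      vertex 1.5 1.5 17.0
    endloop
  endfacet
  facet normal 0.3939 -0.9191 0.0000
    outer loop
      vertex 5.0 0.0 0.0
      vertex 8.5 1.5 0.0
      vertex 8.5 1.5 17.0
    endloop
  endfacet
  facet normal 0.3939 -0.9191 0.0000
    outer loop
      vertex 5.0 0.0 0.0
      vertex 8.5 1.5 17.0
      vertex 5.0 0.0 17.0
    endloop
  endfacet
  facet normal 0.9191 -0.3939 0.0000
    outer loop
      vertex 8.5 1.5 0.0
      vertex 10.0 5.0 0.0
      vertex 10.0 5.0 17.0
    endloop
  endfacet
  facet normal 0.9191 -0.3939 0.0000
    outer loop
      vertex 8.5 1.5 0.0
      vertex 10.0 5.0 17.0
      vertex 8.5 1.5 17.0
    endloop
  endfacet
endsolid part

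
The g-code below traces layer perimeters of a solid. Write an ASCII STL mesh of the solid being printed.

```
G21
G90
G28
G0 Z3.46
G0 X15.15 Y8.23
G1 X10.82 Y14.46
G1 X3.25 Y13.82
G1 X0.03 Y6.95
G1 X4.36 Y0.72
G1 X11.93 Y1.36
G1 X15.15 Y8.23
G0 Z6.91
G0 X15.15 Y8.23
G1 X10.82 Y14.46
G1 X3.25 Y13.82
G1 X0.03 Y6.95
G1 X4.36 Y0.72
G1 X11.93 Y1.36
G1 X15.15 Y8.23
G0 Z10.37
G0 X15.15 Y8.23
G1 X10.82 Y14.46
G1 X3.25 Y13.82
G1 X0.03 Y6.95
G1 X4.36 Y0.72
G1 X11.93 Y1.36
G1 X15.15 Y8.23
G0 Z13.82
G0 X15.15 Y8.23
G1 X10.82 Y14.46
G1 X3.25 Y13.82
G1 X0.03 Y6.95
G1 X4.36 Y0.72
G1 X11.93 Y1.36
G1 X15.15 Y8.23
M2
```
solid part
  facet normal 0.0000 0.0000 -1.0000
    outer loop
      vertex 3.25 13.82 0.00
      vertex 10.82 14.46 0.00
      vertex 15.15 8.23 0.00
    endloop
  endfacet
  facet normal 0.0000 0.0000 -1.0000
    outer loop
      vertex 0.03 6.95 0.00
      vertex 3.25 13.82 0.00
      vertex 15.15 8.23 0.00
    endloop
  endfacet
  facet normal 0.0000 0.0000 -1.0000
    outer loop
      vertex 4.36 0.72 0.00
      vertex 0.03 6.95 0.00
      vertex 15.15 8.23 0.00
    endloop
  endfacet
  facet normal 0.0000 0.0000 -1.0000
    outer loop
      vertex 11.93 1.36 0.00
      vertex 4.36 0.72 0.00
      vertex 15.15 8.23 0.00
    endloop
  endfacet
  facet normal 0.0000 0.0000 1.0000
    outer loop
      vertex 15.15 8.23 13.82
      vertex 10.82 14.46 13.82
      vertex 3.25 13.82 13.82
    endloop
  endfacet
  facet normal 0.0000 0.0000 1.0000
    outer loop
      vertex 15.15 8.23 13.82
      vertex 3.25 13.82 13.82
      vertex 0.03 6.95 13.82
    endloop
  endfacet
  facet normal 0.0000 0.0000 1.0000
    outer loop
      vertex 15.15 8.23 13.82
      vertex 0.03 6.95 13.82
      vertex 4.36 0.72 13.82
    endloop
  endfacet
  facet normal 0.0000 0.0000 1.0000
    outer loop
      vertex 15.15 8.23 13.82
      vertex 4.36 0.72 13.82
      vertex 11.93 1.36 13.82
    endloop
  endfacet
  facet normal 0.8211 0.5707 0.0000
    outer loop
      vertex 15.15 8.23 0.00
      vertex 10.82 14.46 0.00
      vertex 10.82 14.46 13.82
    endloop
  endfacet
  facet normal 0.8211 0.5707 0.0000
    outer loop
      vertex 15.15 8.23 0.00
      vertex 10.82 14.46 13.82
      vertex 15.15 8.23 13.82
    endloop
  endfacet
  facet normal -0.0842 0.9964 0.0000
    outer loop
      vertex 10.82 14.46 0.00
      vertex 3.25 13.82 0.00
      vertex 3.25 13.82 13.82
    endloop
  endfacet
  facet normal -0.0842 0.9964 0.0000
    outer loop
      vertex 10.82 14.46 0.00
      vertex 3.25 13.82 13.82
      vertex 10.82 14.46 13.82
    endloop
  endfacet
  facet normal -0.9055 0.4244 0.0000
    outer loop
      vertex 3.25 13.82 0.00
      vertex 0.03 6.95 0.00
      vertex 0.03 6.95 13.82
    endloop
  endfacet
  facet normal -0.9055 0.4244 0.0000
    outer loop
      vertex 3.25 13.82 0.00
      vertex 0.03 6.95 13.82
      vertex 3.25 13.82 13.82
    endloop
  endfacet
  facet normal -0.8211 -0.5707 0.0000
    outer loop
      vertex 0.03 6.95 0.00
      vertex 4.36 0.72 0.00
      vertex 4.36 0.72 13.82
    endloop
  endfacet
  facet normal -0.8211 -0.5707 0.0000
    outer loop
      vertex 0.03 6.95 0.00
      vertex 4.36 0.72 13.82
      vertex 0.03 6.95 13.82
    endloop
  endfacet
  facet normal 0.0842 -0.9964 0.0000
    outer loop
      vertex 4.36 0.72 0.00
      vertex 11.93 1.36 0.00
      vertex 11.93 1.36 13.82
    endloop
  endfacet
  facet normal 0.0842 -0.9964 0.0000
    outer loop
      vertex 4.36 0.72 0.00
      vertex 11.93 1.36 13.82
      vertex 4.36 0.72 13.82
    endloop
  endfacet
  facet normal 0.9055 -0.4244 0.0000
    outer loop
      vertex 11.93 1.36 0.00
      vertex 15.15 8.23 0.00
      vertex 15.15 8.23 13.82
    endloop
  endfacet
  facet normal 0.9055 -0.4244 0.0000
    outer loop
      vertex 11.93 1.36 0.00
      vertex 15.15 8.23 13.82
      vertex 11.93 1.36 13.82
    endloop
  endfacet
endsolid part

The G0 Z moves step by Δz≈3.46 mm. Every layer's G1 loop is the same polygon, so the solid is a straight extrusion of it from z=0 to z≈13.8. Closing with flat bottom and top caps and triangulating gives 20 facets — a regular 6-sided prism (a cylinder approximated with 6 flat sides), circumscribed radius ≈ 7.59 mm, height ≈ 13.8 mm.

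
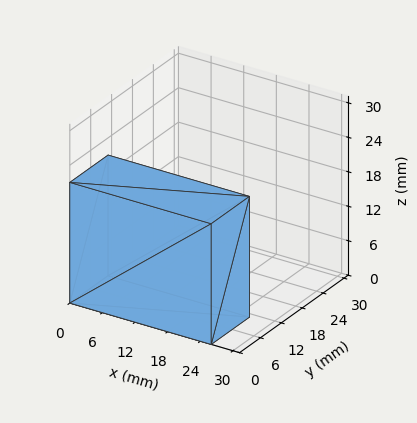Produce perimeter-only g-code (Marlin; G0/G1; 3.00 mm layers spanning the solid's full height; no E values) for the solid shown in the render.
Reading the render: the shape is a rectangular box, roughly 26 × 11 mm footprint and 21 mm tall (dimensions read to the nearest mm from the axis ticks). For the g-code, the solid's height is divided into equal slices at the stated Δz and each level perimeter traced with G1 moves after a G0 lift.

; perimeter-only toolpath
G21 ; units = mm
G90 ; absolute positioning
G28 ; home
; layer 1
G0 Z3.00
G0 X0.00 Y0.00
G1 X26.00 Y0.00
G1 X26.00 Y11.00
G1 X0.00 Y11.00
G1 X0.00 Y0.00
; layer 2
G0 Z6.00
G0 X0.00 Y0.00
G1 X26.00 Y0.00
G1 X26.00 Y11.00
G1 X0.00 Y11.00
G1 X0.00 Y0.00
; layer 3
G0 Z9.00
G0 X0.00 Y0.00
G1 X26.00 Y0.00
G1 X26.00 Y11.00
G1 X0.00 Y11.00
G1 X0.00 Y0.00
; layer 4
G0 Z12.00
G0 X0.00 Y0.00
G1 X26.00 Y0.00
G1 X26.00 Y11.00
G1 X0.00 Y11.00
G1 X0.00 Y0.00
; layer 5
G0 Z15.00
G0 X0.00 Y0.00
G1 X26.00 Y0.00
G1 X26.00 Y11.00
G1 X0.00 Y11.00
G1 X0.00 Y0.00
; layer 6
G0 Z18.00
G0 X0.00 Y0.00
G1 X26.00 Y0.00
G1 X26.00 Y11.00
G1 X0.00 Y11.00
G1 X0.00 Y0.00
; layer 7
G0 Z21.00
G0 X0.00 Y0.00
G1 X26.00 Y0.00
G1 X26.00 Y11.00
G1 X0.00 Y11.00
G1 X0.00 Y0.00
M2 ; end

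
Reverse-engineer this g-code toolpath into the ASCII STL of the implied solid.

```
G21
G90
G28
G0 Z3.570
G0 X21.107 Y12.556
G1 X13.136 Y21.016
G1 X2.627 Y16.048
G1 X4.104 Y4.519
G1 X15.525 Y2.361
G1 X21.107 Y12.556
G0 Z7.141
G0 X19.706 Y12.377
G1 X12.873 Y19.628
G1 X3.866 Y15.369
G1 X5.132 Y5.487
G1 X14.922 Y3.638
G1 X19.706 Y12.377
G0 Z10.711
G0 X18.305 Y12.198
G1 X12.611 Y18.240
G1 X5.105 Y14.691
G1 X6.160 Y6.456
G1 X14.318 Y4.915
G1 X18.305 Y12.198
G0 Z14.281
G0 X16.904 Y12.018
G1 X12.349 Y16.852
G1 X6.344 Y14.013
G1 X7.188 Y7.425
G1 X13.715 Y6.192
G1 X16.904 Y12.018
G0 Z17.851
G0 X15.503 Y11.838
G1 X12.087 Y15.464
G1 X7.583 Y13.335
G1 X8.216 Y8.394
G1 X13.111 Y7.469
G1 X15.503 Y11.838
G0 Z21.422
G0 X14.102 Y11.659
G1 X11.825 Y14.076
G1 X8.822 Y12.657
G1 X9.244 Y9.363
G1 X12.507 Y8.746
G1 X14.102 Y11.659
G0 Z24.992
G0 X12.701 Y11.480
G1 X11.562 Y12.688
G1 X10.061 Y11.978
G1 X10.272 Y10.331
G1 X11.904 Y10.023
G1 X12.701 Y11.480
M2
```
solid part
  facet normal 0.0000 0.0000 -1.0000
    outer loop
      vertex 1.388 16.726 0.000
      vertex 13.398 22.404 0.000
      vertex 22.508 12.736 0.000
    endloop
  endfacet
  facet normal 0.0000 0.0000 -1.0000
    outer loop
      vertex 3.076 3.550 0.000
      vertex 1.388 16.726 0.000
      vertex 22.508 12.736 0.000
    endloop
  endfacet
  facet normal 0.0000 0.0000 -1.0000
    outer loop
      vertex 16.129 1.084 0.000
      vertex 3.076 3.550 0.000
      vertex 22.508 12.736 0.000
    endloop
  endfacet
  facet normal 0.6932 0.6532 0.3048
    outer loop
      vertex 22.508 12.736 0.000
      vertex 13.398 22.404 0.000
      vertex 11.300 11.300 28.562
    endloop
  endfacet
  facet normal -0.4071 0.8610 0.3048
    outer loop
      vertex 13.398 22.404 0.000
      vertex 1.388 16.726 0.000
      vertex 11.300 11.300 28.562
    endloop
  endfacet
  facet normal -0.9447 -0.1210 0.3048
    outer loop
      vertex 1.388 16.726 0.000
      vertex 3.076 3.550 0.000
      vertex 11.300 11.300 28.562
    endloop
  endfacet
  facet normal -0.1768 -0.9358 0.3048
    outer loop
      vertex 3.076 3.550 0.000
      vertex 16.129 1.084 0.000
      vertex 11.300 11.300 28.562
    endloop
  endfacet
  facet normal 0.8354 -0.4574 0.3048
    outer loop
      vertex 16.129 1.084 0.000
      vertex 22.508 12.736 0.000
      vertex 11.300 11.300 28.562
    endloop
  endfacet
endsolid part

The G0 Z moves step by Δz≈3.570 mm. The G1 loops shrink linearly with z, so the solid tapers from its base footprint up to z≈28.6. Closing with a flat bottom cap and the tapered top and triangulating gives 8 facets — a regular 5-sided pyramid, base circumscribed radius ≈ 11.3 mm, apex at z ≈ 28.6 mm.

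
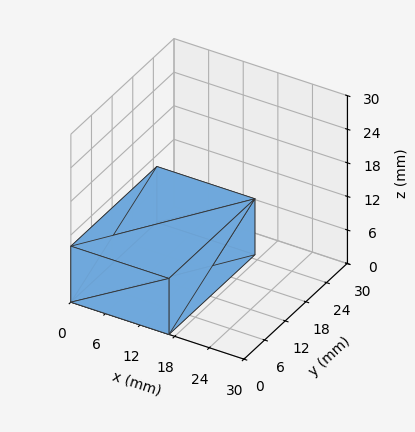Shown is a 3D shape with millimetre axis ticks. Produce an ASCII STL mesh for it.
Reading the render: the shape is a rectangular box, roughly 17 × 25 mm footprint and 10 mm tall (dimensions read to the nearest mm from the axis ticks). For the STL, each face is triangulated and given an outward normal.

solid part
  facet normal 0.0000 0.0000 -1.0000
    outer loop
      vertex 17.000 25.000 0.000
      vertex 17.000 0.000 0.000
      vertex 0.000 0.000 0.000
    endloop
  endfacet
  facet normal 0.0000 0.0000 -1.0000
    outer loop
      vertex 0.000 25.000 0.000
      vertex 17.000 25.000 0.000
      vertex 0.000 0.000 0.000
    endloop
  endfacet
  facet normal 0.0000 0.0000 1.0000
    outer loop
      vertex 0.000 0.000 10.000
      vertex 17.000 0.000 10.000
      vertex 17.000 25.000 10.000
    endloop
  endfacet
  facet normal 0.0000 0.0000 1.0000
    outer loop
      vertex 0.000 0.000 10.000
      vertex 17.000 25.000 10.000
      vertex 0.000 25.000 10.000
    endloop
  endfacet
  facet normal 0.0000 -1.0000 0.0000
    outer loop
      vertex 0.000 0.000 0.000
      vertex 17.000 0.000 0.000
      vertex 17.000 0.000 10.000
    endloop
  endfacet
  facet normal 0.0000 -1.0000 0.0000
    outer loop
      vertex 0.000 0.000 0.000
      vertex 17.000 0.000 10.000
      vertex 0.000 0.000 10.000
    endloop
  endfacet
  facet normal 0.0000 1.0000 0.0000
    outer loop
      vertex 17.000 25.000 10.000
      vertex 17.000 25.000 0.000
      vertex 0.000 25.000 0.000
    endloop
  endfacet
  facet normal 0.0000 1.0000 0.0000
    outer loop
      vertex 0.000 25.000 10.000
      vertex 17.000 25.000 10.000
      vertex 0.000 25.000 0.000
    endloop
  endfacet
  facet normal -1.0000 0.0000 0.0000
    outer loop
      vertex 0.000 25.000 10.000
      vertex 0.000 25.000 0.000
      vertex 0.000 0.000 0.000
    endloop
  endfacet
  facet normal -1.0000 0.0000 0.0000
    outer loop
      vertex 0.000 0.000 10.000
      vertex 0.000 25.000 10.000
      vertex 0.000 0.000 0.000
    endloop
  endfacet
  facet normal 1.0000 0.0000 0.0000
    outer loop
      vertex 17.000 0.000 0.000
      vertex 17.000 25.000 0.000
      vertex 17.000 25.000 10.000
    endloop
  endfacet
  facet normal 1.0000 0.0000 0.0000
    outer loop
      vertex 17.000 0.000 0.000
      vertex 17.000 25.000 10.000
      vertex 17.000 0.000 10.000
    endloop
  endfacet
endsolid part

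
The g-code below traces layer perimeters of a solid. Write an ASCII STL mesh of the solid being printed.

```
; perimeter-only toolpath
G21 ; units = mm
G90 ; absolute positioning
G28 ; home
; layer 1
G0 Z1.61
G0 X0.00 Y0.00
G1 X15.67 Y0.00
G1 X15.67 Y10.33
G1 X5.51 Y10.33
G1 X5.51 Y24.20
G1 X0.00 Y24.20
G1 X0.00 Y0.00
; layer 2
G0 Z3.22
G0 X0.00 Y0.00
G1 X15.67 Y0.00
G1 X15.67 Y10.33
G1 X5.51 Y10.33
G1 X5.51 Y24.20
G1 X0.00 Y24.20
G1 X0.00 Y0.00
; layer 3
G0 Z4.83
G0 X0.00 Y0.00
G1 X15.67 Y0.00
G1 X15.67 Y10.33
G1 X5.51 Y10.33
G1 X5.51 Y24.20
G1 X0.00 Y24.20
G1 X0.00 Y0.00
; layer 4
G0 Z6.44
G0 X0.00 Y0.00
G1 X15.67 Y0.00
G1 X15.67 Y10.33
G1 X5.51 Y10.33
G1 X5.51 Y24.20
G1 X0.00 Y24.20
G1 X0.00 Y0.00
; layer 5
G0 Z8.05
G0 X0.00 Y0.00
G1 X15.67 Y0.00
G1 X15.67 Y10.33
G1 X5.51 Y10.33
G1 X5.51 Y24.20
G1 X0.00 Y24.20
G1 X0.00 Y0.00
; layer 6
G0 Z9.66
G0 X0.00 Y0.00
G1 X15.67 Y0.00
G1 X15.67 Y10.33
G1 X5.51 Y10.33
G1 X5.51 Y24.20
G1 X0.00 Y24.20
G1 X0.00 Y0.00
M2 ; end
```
solid part
  facet normal 0.0000 0.0000 -1.0000
    outer loop
      vertex 15.67 10.33 0.00
      vertex 15.67 0.00 0.00
      vertex 0.00 0.00 0.00
    endloop
  endfacet
  facet normal 0.0000 0.0000 -1.0000
    outer loop
      vertex 5.51 10.33 0.00
      vertex 15.67 10.33 0.00
      vertex 0.00 0.00 0.00
    endloop
  endfacet
  facet normal 0.0000 0.0000 -1.0000
    outer loop
      vertex 5.51 24.20 0.00
      vertex 5.51 10.33 0.00
      vertex 0.00 0.00 0.00
    endloop
  endfacet
  facet normal 0.0000 0.0000 -1.0000
    outer loop
      vertex 0.00 24.20 0.00
      vertex 5.51 24.20 0.00
      vertex 0.00 0.00 0.00
    endloop
  endfacet
  facet normal 0.0000 0.0000 1.0000
    outer loop
      vertex 0.00 0.00 9.66
      vertex 15.67 0.00 9.66
      vertex 15.67 10.33 9.66
    endloop
  endfacet
  facet normal 0.0000 0.0000 1.0000
    outer loop
      vertex 0.00 0.00 9.66
      vertex 15.67 10.33 9.66
      vertex 5.51 10.33 9.66
    endloop
  endfacet
  facet normal 0.0000 0.0000 1.0000
    outer loop
      vertex 0.00 0.00 9.66
      vertex 5.51 10.33 9.66
      vertex 5.51 24.20 9.66
    endloop
  endfacet
  facet normal 0.0000 0.0000 1.0000
    outer loop
      vertex 0.00 0.00 9.66
      vertex 5.51 24.20 9.66
      vertex 0.00 24.20 9.66
    endloop
  endfacet
  facet normal 0.0000 -1.0000 0.0000
    outer loop
      vertex 0.00 0.00 0.00
      vertex 15.67 0.00 0.00
      vertex 15.67 0.00 9.66
    endloop
  endfacet
  facet normal 0.0000 -1.0000 0.0000
    outer loop
      vertex 0.00 0.00 0.00
      vertex 15.67 0.00 9.66
      vertex 0.00 0.00 9.66
    endloop
  endfacet
  facet normal 1.0000 0.0000 0.0000
    outer loop
      vertex 15.67 0.00 0.00
      vertex 15.67 10.33 0.00
      vertex 15.67 10.33 9.66
    endloop
  endfacet
  facet normal 1.0000 0.0000 0.0000
    outer loop
      vertex 15.67 0.00 0.00
      vertex 15.67 10.33 9.66
      vertex 15.67 0.00 9.66
    endloop
  endfacet
  facet normal 0.0000 1.0000 0.0000
    outer loop
      vertex 15.67 10.33 0.00
      vertex 5.51 10.33 0.00
      vertex 5.51 10.33 9.66
    endloop
  endfacet
  facet normal 0.0000 1.0000 0.0000
    outer loop
      vertex 15.67 10.33 0.00
      vertex 5.51 10.33 9.66
      vertex 15.67 10.33 9.66
    endloop
  endfacet
  facet normal 1.0000 0.0000 0.0000
    outer loop
      vertex 5.51 10.33 0.00
      vertex 5.51 24.20 0.00
      vertex 5.51 24.20 9.66
    endloop
  endfacet
  facet normal 1.0000 0.0000 0.0000
    outer loop
      vertex 5.51 10.33 0.00
      vertex 5.51 24.20 9.66
      vertex 5.51 10.33 9.66
    endloop
  endfacet
  facet normal 0.0000 1.0000 0.0000
    outer loop
      vertex 5.51 24.20 0.00
      vertex 0.00 24.20 0.00
      vertex 0.00 24.20 9.66
    endloop
  endfacet
  facet normal 0.0000 1.0000 0.0000
    outer loop
      vertex 5.51 24.20 0.00
      vertex 0.00 24.20 9.66
      vertex 5.51 24.20 9.66
    endloop
  endfacet
  facet normal -1.0000 0.0000 0.0000
    outer loop
      vertex 0.00 24.20 0.00
      vertex 0.00 0.00 0.00
      vertex 0.00 0.00 9.66
    endloop
  endfacet
  facet normal -1.0000 0.0000 0.0000
    outer loop
      vertex 0.00 24.20 0.00
      vertex 0.00 0.00 9.66
      vertex 0.00 24.20 9.66
    endloop
  endfacet
endsolid part

The G0 Z moves step by Δz≈1.61 mm. Every layer's G1 loop is the same polygon, so the solid is a straight extrusion of it from z=0 to z≈9.66. Closing with flat bottom and top caps and triangulating gives 20 facets — an L-shaped prism: outer 15.7 × 24.2 mm, arm thicknesses ≈ 10.3 mm (horizontal) and 5.51 mm (vertical), extruded 9.66 mm in z.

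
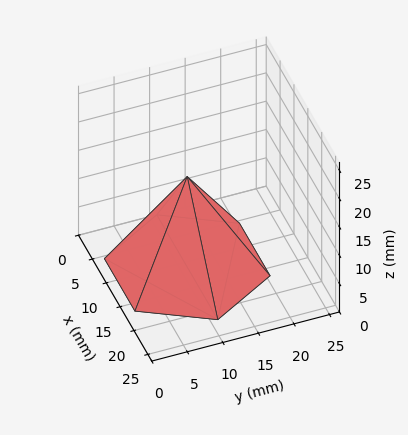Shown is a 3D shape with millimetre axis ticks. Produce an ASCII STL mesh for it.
Reading the render: the shape is a regular 6-sided pyramid, base circumscribed radius ≈ 11 mm, apex at z ≈ 16 mm (dimensions read to the nearest mm from the axis ticks). For the STL, each face is triangulated and given an outward normal.

solid part
  facet normal 0.0000 0.0000 -1.0000
    outer loop
      vertex 5.5 20.5 0.0
      vertex 16.5 20.5 0.0
      vertex 22.0 11.0 0.0
    endloop
  endfacet
  facet normal 0.0000 0.0000 -1.0000
    outer loop
      vertex 0.0 11.0 0.0
      vertex 5.5 20.5 0.0
      vertex 22.0 11.0 0.0
    endloop
  endfacet
  facet normal 0.0000 0.0000 -1.0000
    outer loop
      vertex 5.5 1.5 0.0
      vertex 0.0 11.0 0.0
      vertex 22.0 11.0 0.0
    endloop
  endfacet
  facet normal 0.0000 0.0000 -1.0000
    outer loop
      vertex 16.5 1.5 0.0
      vertex 5.5 1.5 0.0
      vertex 22.0 11.0 0.0
    endloop
  endfacet
  facet normal 0.7437 0.4306 0.5113
    outer loop
      vertex 22.0 11.0 0.0
      vertex 16.5 20.5 0.0
      vertex 11.0 11.0 16.0
    endloop
  endfacet
  facet normal 0.0000 0.8599 0.5105
    outer loop
      vertex 16.5 20.5 0.0
      vertex 5.5 20.5 0.0
      vertex 11.0 11.0 16.0
    endloop
  endfacet
  facet normal -0.7437 0.4306 0.5113
    outer loop
      vertex 5.5 20.5 0.0
      vertex 0.0 11.0 0.0
      vertex 11.0 11.0 16.0
    endloop
  endfacet
  facet normal -0.7437 -0.4306 0.5113
    outer loop
      vertex 0.0 11.0 0.0
      vertex 5.5 1.5 0.0
      vertex 11.0 11.0 16.0
    endloop
  endfacet
  facet normal 0.0000 -0.8599 0.5105
    outer loop
      vertex 5.5 1.5 0.0
      vertex 16.5 1.5 0.0
      vertex 11.0 11.0 16.0
    endloop
  endfacet
  facet normal 0.7437 -0.4306 0.5113
    outer loop
      vertex 16.5 1.5 0.0
      vertex 22.0 11.0 0.0
      vertex 11.0 11.0 16.0
    endloop
  endfacet
endsolid part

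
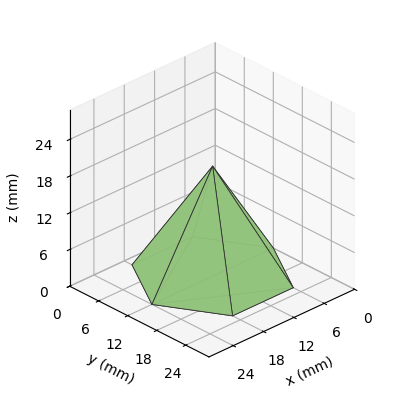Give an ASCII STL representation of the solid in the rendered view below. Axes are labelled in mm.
Reading the render: the shape is a regular 6-sided pyramid, base circumscribed radius ≈ 12 mm, apex at z ≈ 18 mm (dimensions read to the nearest mm from the axis ticks). For the STL, each face is triangulated and given an outward normal.

solid part
  facet normal 0.0000 0.0000 -1.0000
    outer loop
      vertex 6.000 22.392 0.000
      vertex 18.000 22.392 0.000
      vertex 24.000 12.000 0.000
    endloop
  endfacet
  facet normal 0.0000 0.0000 -1.0000
    outer loop
      vertex 0.000 12.000 0.000
      vertex 6.000 22.392 0.000
      vertex 24.000 12.000 0.000
    endloop
  endfacet
  facet normal 0.0000 0.0000 -1.0000
    outer loop
      vertex 6.000 1.608 0.000
      vertex 0.000 12.000 0.000
      vertex 24.000 12.000 0.000
    endloop
  endfacet
  facet normal 0.0000 0.0000 -1.0000
    outer loop
      vertex 18.000 1.608 0.000
      vertex 6.000 1.608 0.000
      vertex 24.000 12.000 0.000
    endloop
  endfacet
  facet normal 0.7500 0.4330 0.5000
    outer loop
      vertex 24.000 12.000 0.000
      vertex 18.000 22.392 0.000
      vertex 12.000 12.000 18.000
    endloop
  endfacet
  facet normal 0.0000 0.8660 0.5000
    outer loop
      vertex 18.000 22.392 0.000
      vertex 6.000 22.392 0.000
      vertex 12.000 12.000 18.000
    endloop
  endfacet
  facet normal -0.7500 0.4330 0.5000
    outer loop
      vertex 6.000 22.392 0.000
      vertex 0.000 12.000 0.000
      vertex 12.000 12.000 18.000
    endloop
  endfacet
  facet normal -0.7500 -0.4330 0.5000
    outer loop
      vertex 0.000 12.000 0.000
      vertex 6.000 1.608 0.000
      vertex 12.000 12.000 18.000
    endloop
  endfacet
  facet normal 0.0000 -0.8660 0.5000
    outer loop
      vertex 6.000 1.608 0.000
      vertex 18.000 1.608 0.000
      vertex 12.000 12.000 18.000
    endloop
  endfacet
  facet normal 0.7500 -0.4330 0.5000
    outer loop
      vertex 18.000 1.608 0.000
      vertex 24.000 12.000 0.000
      vertex 12.000 12.000 18.000
    endloop
  endfacet
endsolid part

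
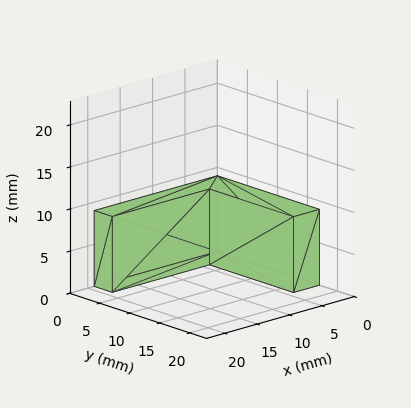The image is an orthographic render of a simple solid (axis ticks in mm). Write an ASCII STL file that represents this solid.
Reading the render: the shape is an L-shaped prism: outer 19 × 17 mm, arm thicknesses ≈ 3 mm (horizontal) and 4 mm (vertical), extruded 9 mm in z (dimensions read to the nearest mm from the axis ticks). For the STL, each face is triangulated and given an outward normal.

solid part
  facet normal 0.0000 0.0000 -1.0000
    outer loop
      vertex 19.0 3.0 0.0
      vertex 19.0 0.0 0.0
      vertex 0.0 0.0 0.0
    endloop
  endfacet
  facet normal 0.0000 0.0000 -1.0000
    outer loop
      vertex 4.0 3.0 0.0
      vertex 19.0 3.0 0.0
      vertex 0.0 0.0 0.0
    endloop
  endfacet
  facet normal 0.0000 0.0000 -1.0000
    outer loop
      vertex 4.0 17.0 0.0
      vertex 4.0 3.0 0.0
      vertex 0.0 0.0 0.0
    endloop
  endfacet
  facet normal 0.0000 0.0000 -1.0000
    outer loop
      vertex 0.0 17.0 0.0
      vertex 4.0 17.0 0.0
      vertex 0.0 0.0 0.0
    endloop
  endfacet
  facet normal 0.0000 0.0000 1.0000
    outer loop
      vertex 0.0 0.0 9.0
      vertex 19.0 0.0 9.0
      vertex 19.0 3.0 9.0
    endloop
  endfacet
  facet normal 0.0000 0.0000 1.0000
    outer loop
      vertex 0.0 0.0 9.0
      vertex 19.0 3.0 9.0
      vertex 4.0 3.0 9.0
    endloop
  endfacet
  facet normal 0.0000 0.0000 1.0000
    outer loop
      vertex 0.0 0.0 9.0
      vertex 4.0 3.0 9.0
      vertex 4.0 17.0 9.0
    endloop
  endfacet
  facet normal 0.0000 0.0000 1.0000
    outer loop
      vertex 0.0 0.0 9.0
      vertex 4.0 17.0 9.0
      vertex 0.0 17.0 9.0
    endloop
  endfacet
  facet normal 0.0000 -1.0000 0.0000
    outer loop
      vertex 0.0 0.0 0.0
      vertex 19.0 0.0 0.0
      vertex 19.0 0.0 9.0
    endloop
  endfacet
  facet normal 0.0000 -1.0000 0.0000
    outer loop
      vertex 0.0 0.0 0.0
      vertex 19.0 0.0 9.0
      vertex 0.0 0.0 9.0
    endloop
  endfacet
  facet normal 1.0000 0.0000 0.0000
    outer loop
      vertex 19.0 0.0 0.0
      vertex 19.0 3.0 0.0
      vertex 19.0 3.0 9.0
    endloop
  endfacet
  facet normal 1.0000 0.0000 0.0000
    outer loop
      vertex 19.0 0.0 0.0
      vertex 19.0 3.0 9.0
      vertex 19.0 0.0 9.0
    endloop
  endfacet
  facet normal 0.0000 1.0000 0.0000
    outer loop
      vertex 19.0 3.0 0.0
      vertex 4.0 3.0 0.0
      vertex 4.0 3.0 9.0
    endloop
  endfacet
  facet normal 0.0000 1.0000 0.0000
    outer loop
      vertex 19.0 3.0 0.0
      vertex 4.0 3.0 9.0
      vertex 19.0 3.0 9.0
    endloop
  endfacet
  facet normal 1.0000 0.0000 0.0000
    outer loop
      vertex 4.0 3.0 0.0
      vertex 4.0 17.0 0.0
      vertex 4.0 17.0 9.0
    endloop
  endfacet
  facet normal 1.0000 0.0000 0.0000
    outer loop
      vertex 4.0 3.0 0.0
      vertex 4.0 17.0 9.0
      vertex 4.0 3.0 9.0
    endloop
  endfacet
  facet normal 0.0000 1.0000 0.0000
    outer loop
      vertex 4.0 17.0 0.0
      vertex 0.0 17.0 0.0
      vertex 0.0 17.0 9.0
    endloop
  endfacet
  facet normal 0.0000 1.0000 0.0000
    outer loop
      vertex 4.0 17.0 0.0
      vertex 0.0 17.0 9.0
      vertex 4.0 17.0 9.0
    endloop
  endfacet
  facet normal -1.0000 0.0000 0.0000
    outer loop
      vertex 0.0 17.0 0.0
      vertex 0.0 0.0 0.0
      vertex 0.0 0.0 9.0
    endloop
  endfacet
  facet normal -1.0000 0.0000 0.0000
    outer loop
      vertex 0.0 17.0 0.0
      vertex 0.0 0.0 9.0
      vertex 0.0 17.0 9.0
    endloop
  endfacet
endsolid part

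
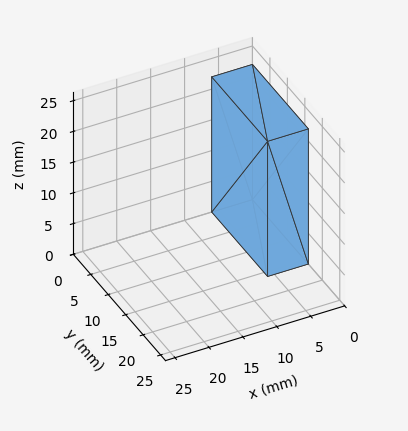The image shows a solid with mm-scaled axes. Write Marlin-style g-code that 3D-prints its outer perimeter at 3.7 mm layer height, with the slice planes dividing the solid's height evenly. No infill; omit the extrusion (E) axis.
Reading the render: the shape is a rectangular box, roughly 6 × 16 mm footprint and 22 mm tall (dimensions read to the nearest mm from the axis ticks). For the g-code, the solid's height is divided into equal slices at the stated Δz and each level perimeter traced with G1 moves after a G0 lift.

; perimeter-only toolpath
G21 ; units = mm
G90 ; absolute positioning
G28 ; home
; layer 1
G0 Z3.7
G0 X0.0 Y0.0
G1 X6.0 Y0.0
G1 X6.0 Y16.0
G1 X0.0 Y16.0
G1 X0.0 Y0.0
; layer 2
G0 Z7.3
G0 X0.0 Y0.0
G1 X6.0 Y0.0
G1 X6.0 Y16.0
G1 X0.0 Y16.0
G1 X0.0 Y0.0
; layer 3
G0 Z11.0
G0 X0.0 Y0.0
G1 X6.0 Y0.0
G1 X6.0 Y16.0
G1 X0.0 Y16.0
G1 X0.0 Y0.0
; layer 4
G0 Z14.7
G0 X0.0 Y0.0
G1 X6.0 Y0.0
G1 X6.0 Y16.0
G1 X0.0 Y16.0
G1 X0.0 Y0.0
; layer 5
G0 Z18.3
G0 X0.0 Y0.0
G1 X6.0 Y0.0
G1 X6.0 Y16.0
G1 X0.0 Y16.0
G1 X0.0 Y0.0
; layer 6
G0 Z22.0
G0 X0.0 Y0.0
G1 X6.0 Y0.0
G1 X6.0 Y16.0
G1 X0.0 Y16.0
G1 X0.0 Y0.0
M2 ; end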